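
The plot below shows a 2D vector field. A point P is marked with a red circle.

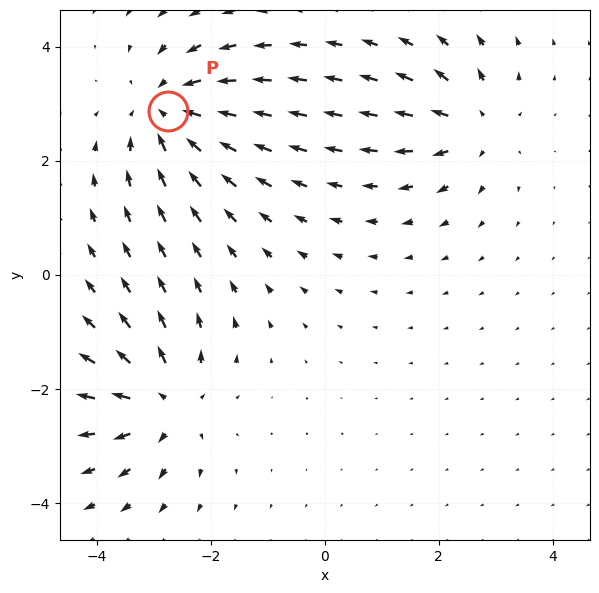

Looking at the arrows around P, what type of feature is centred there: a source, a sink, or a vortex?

sink

At P (-2.7, 2.9) the arrows converge inward. Divergence about -5, curl ≈0 — negative divergence with near-zero curl is a sink.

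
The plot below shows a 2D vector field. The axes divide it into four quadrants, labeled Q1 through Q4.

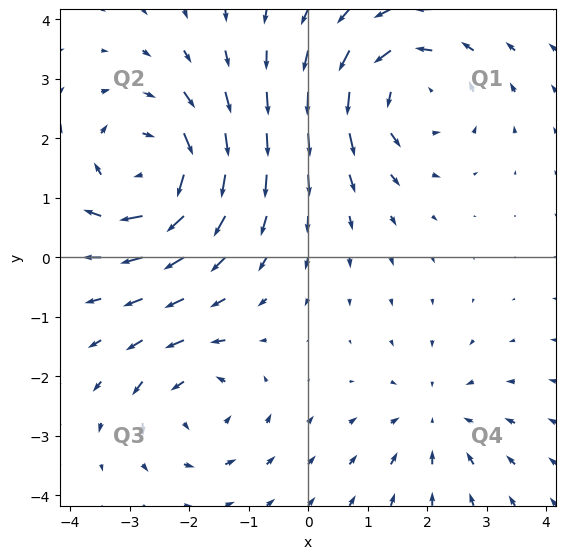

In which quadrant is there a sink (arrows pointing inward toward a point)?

Q4

The sink sits at approximately (2.1, -2.7), which lies in quadrant Q4. The divergence there is about -3, negative as expected for a sink.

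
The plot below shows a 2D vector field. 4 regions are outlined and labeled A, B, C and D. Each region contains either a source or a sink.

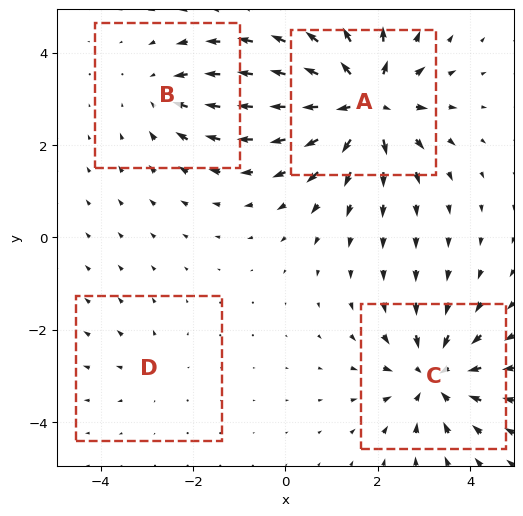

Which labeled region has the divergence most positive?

A

Divergence at each region's feature centre — A: about +7, B: about -3, C: about -5, D: about +2. Region A is most positive.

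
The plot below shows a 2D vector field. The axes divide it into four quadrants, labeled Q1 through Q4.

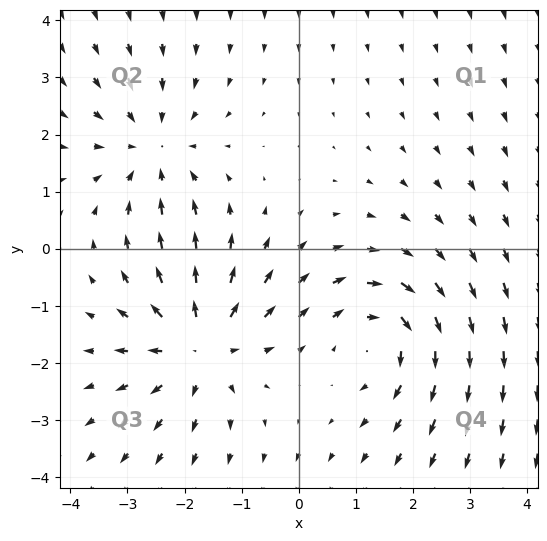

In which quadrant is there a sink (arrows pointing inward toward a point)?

The sink sits at approximately (-2.6, 1.7), which lies in quadrant Q2. The divergence there is about -3, negative as expected for a sink.

Q2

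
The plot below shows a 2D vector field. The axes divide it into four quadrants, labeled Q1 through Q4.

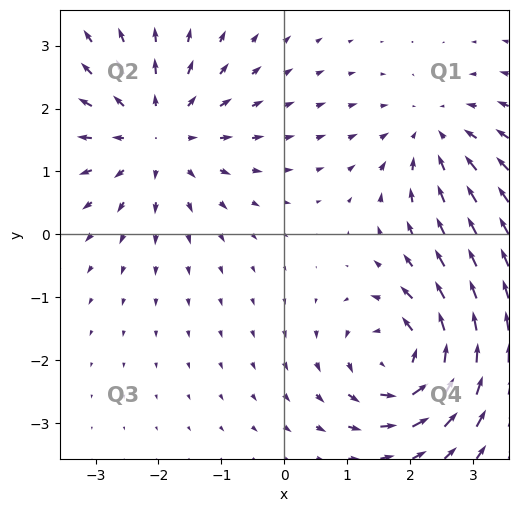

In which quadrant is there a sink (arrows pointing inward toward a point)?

The sink sits at approximately (2.4, 1.6), which lies in quadrant Q1. The divergence there is about -3, negative as expected for a sink.

Q1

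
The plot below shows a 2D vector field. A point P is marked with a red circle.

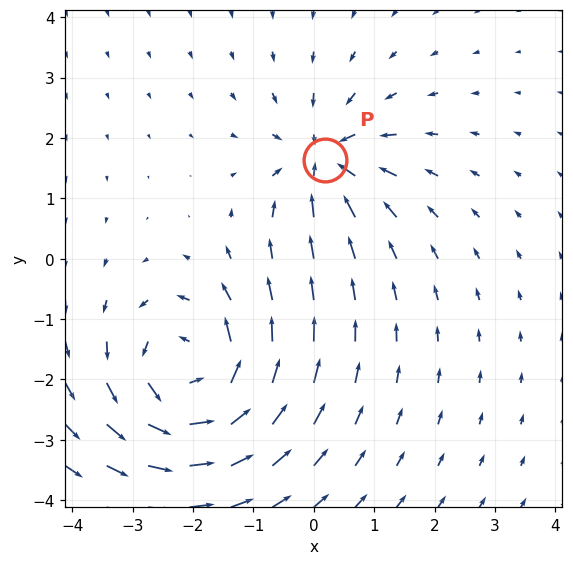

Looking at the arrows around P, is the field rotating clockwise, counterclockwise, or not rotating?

not rotating

Near P at (0.2, 1.6) the arrows show no circulation. The curl there is ≈0.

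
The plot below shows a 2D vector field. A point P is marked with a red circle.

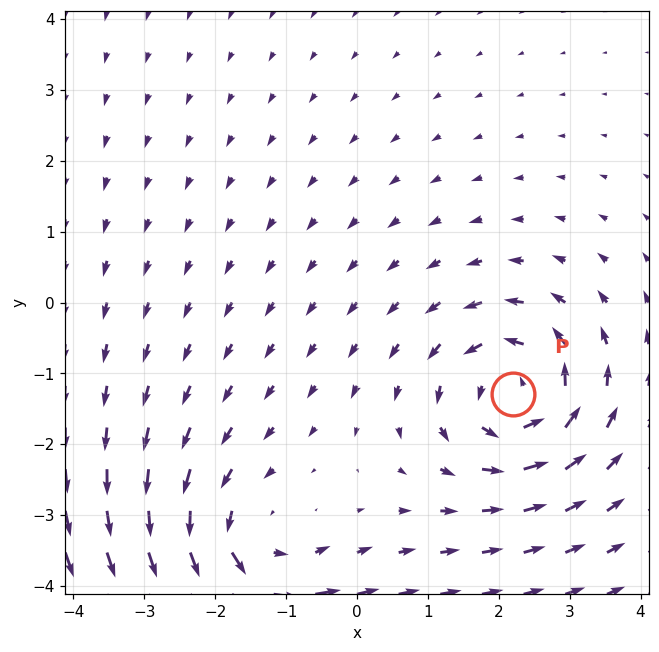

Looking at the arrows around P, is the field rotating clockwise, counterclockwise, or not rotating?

Near P at (2.2, -1.3) the arrows circulate counterclockwise. The curl (z-component) there is about +5; positive curl means counterclockwise rotation.

counterclockwise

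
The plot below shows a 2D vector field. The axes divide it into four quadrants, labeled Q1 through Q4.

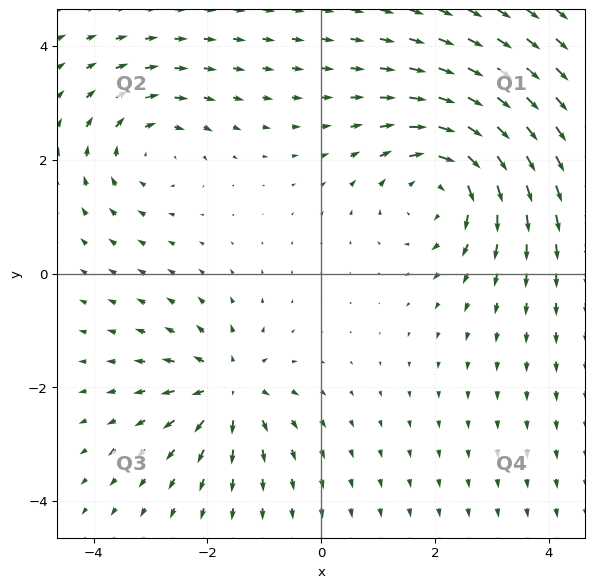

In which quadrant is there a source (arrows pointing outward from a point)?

The source sits at approximately (-1.6, -2.0), which lies in quadrant Q3. The divergence there is about +4, positive as expected for a source.

Q3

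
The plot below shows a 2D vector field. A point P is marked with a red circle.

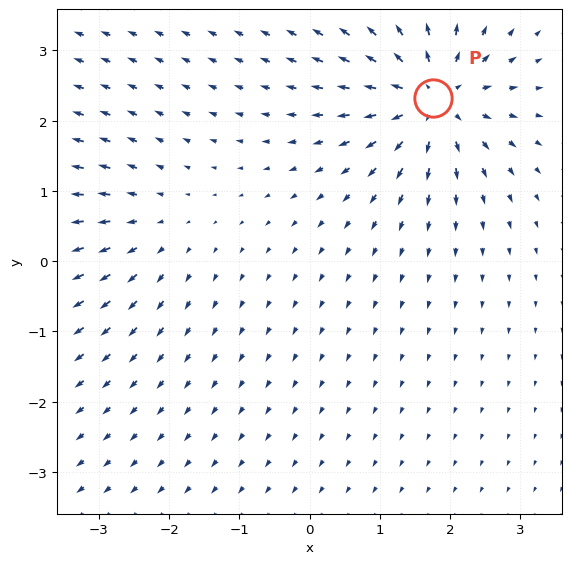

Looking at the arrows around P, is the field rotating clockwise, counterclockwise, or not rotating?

not rotating

Near P at (1.8, 2.3) the arrows show no circulation. The curl there is ≈0.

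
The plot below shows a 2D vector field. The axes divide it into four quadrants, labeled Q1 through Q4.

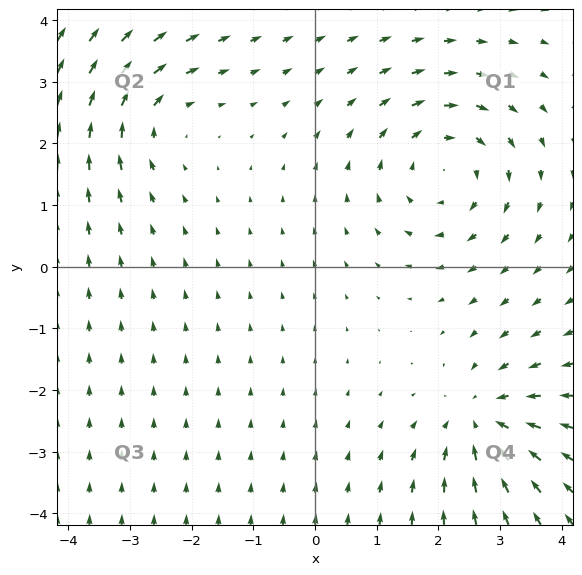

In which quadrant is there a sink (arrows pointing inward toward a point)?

Q4

The sink sits at approximately (2.7, -2.5), which lies in quadrant Q4. The divergence there is about -4, negative as expected for a sink.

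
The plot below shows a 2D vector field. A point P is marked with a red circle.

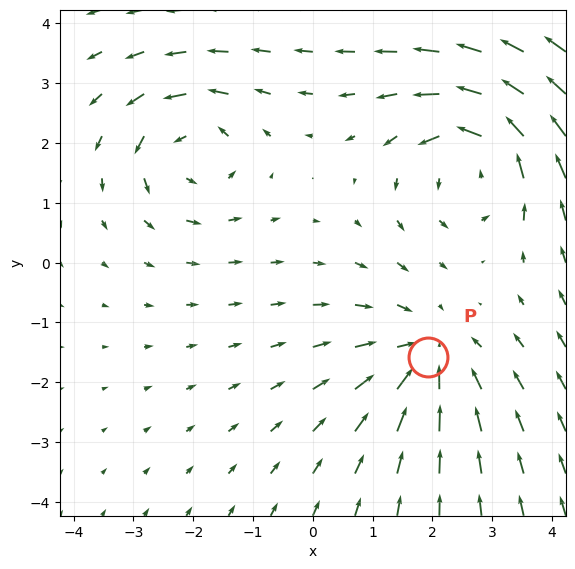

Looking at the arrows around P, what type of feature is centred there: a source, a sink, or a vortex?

sink

At P (1.9, -1.6) the arrows converge inward. Divergence about -3, curl ≈0 — negative divergence with near-zero curl is a sink.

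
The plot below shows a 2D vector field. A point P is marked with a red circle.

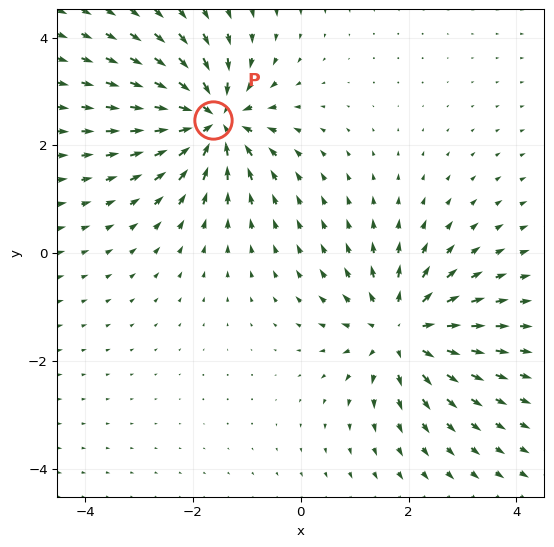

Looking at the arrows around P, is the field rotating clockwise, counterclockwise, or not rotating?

Near P at (-1.6, 2.5) the arrows show no circulation. The curl there is ≈0.

not rotating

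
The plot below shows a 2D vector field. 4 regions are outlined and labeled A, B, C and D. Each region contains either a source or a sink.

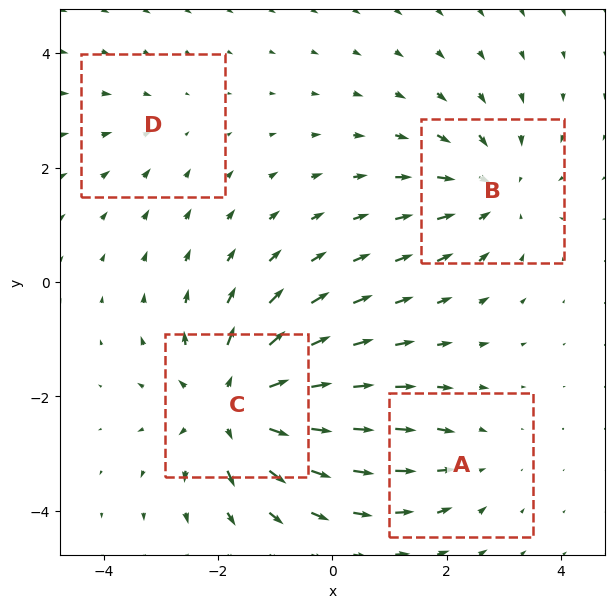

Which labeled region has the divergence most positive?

C

Divergence at each region's feature centre — A: about -3, B: about -4, C: about +7, D: about -2. Region C is most positive.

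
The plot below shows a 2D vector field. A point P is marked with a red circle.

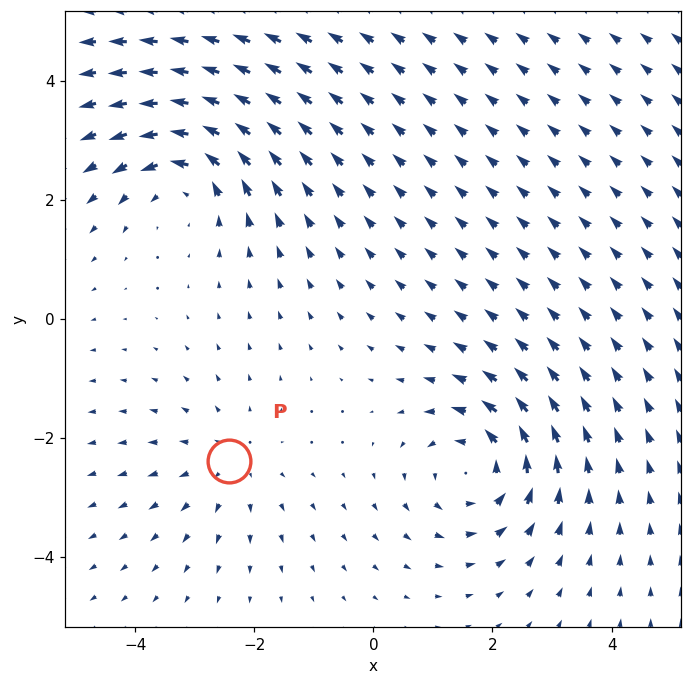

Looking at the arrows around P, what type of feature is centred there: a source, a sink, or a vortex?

At P (-2.4, -2.4) the arrows spread outward. Divergence about +2, curl ≈0 — positive divergence with near-zero curl is a source.

source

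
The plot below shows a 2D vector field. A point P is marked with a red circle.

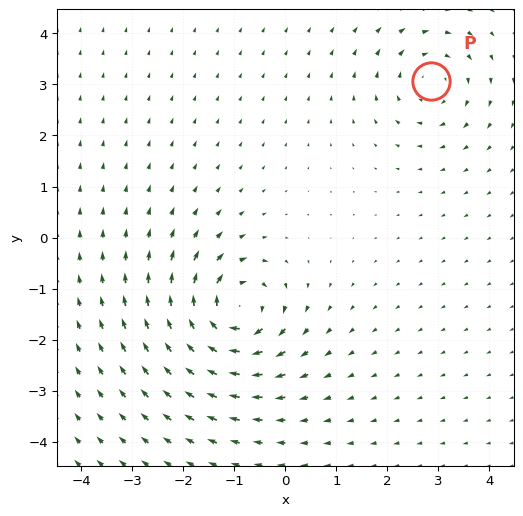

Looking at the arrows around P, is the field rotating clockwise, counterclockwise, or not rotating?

clockwise

Near P at (2.9, 3.1) the arrows circulate clockwise. The curl (z-component) there is about -3; negative curl means clockwise rotation.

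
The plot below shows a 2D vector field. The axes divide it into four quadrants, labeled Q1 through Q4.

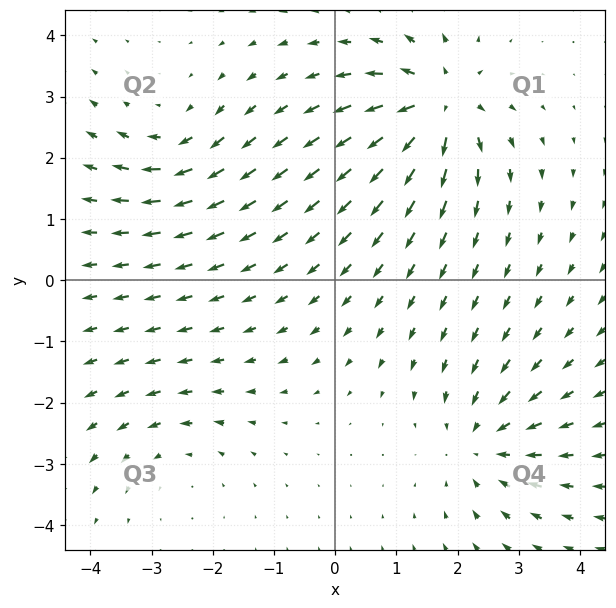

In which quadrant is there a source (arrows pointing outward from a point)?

The source sits at approximately (1.7, 2.9), which lies in quadrant Q1. The divergence there is about +7, positive as expected for a source.

Q1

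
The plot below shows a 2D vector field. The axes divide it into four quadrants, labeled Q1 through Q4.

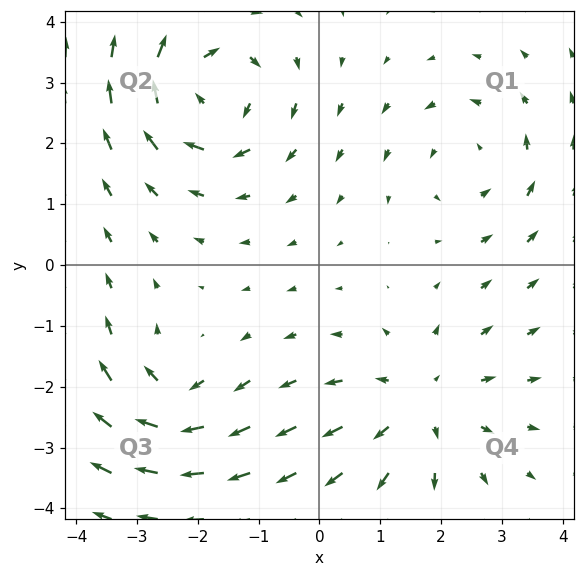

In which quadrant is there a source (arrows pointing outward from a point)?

The source sits at approximately (1.7, -2.3), which lies in quadrant Q4. The divergence there is about +3, positive as expected for a source.

Q4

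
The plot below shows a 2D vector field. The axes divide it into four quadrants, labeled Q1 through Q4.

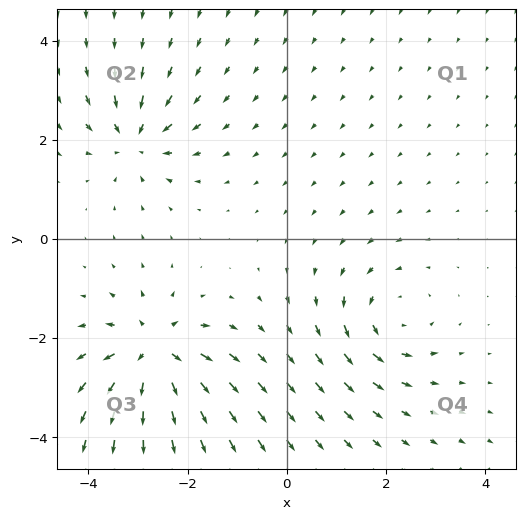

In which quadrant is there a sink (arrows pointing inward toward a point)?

The sink sits at approximately (-3.1, 2.0), which lies in quadrant Q2. The divergence there is about -4, negative as expected for a sink.

Q2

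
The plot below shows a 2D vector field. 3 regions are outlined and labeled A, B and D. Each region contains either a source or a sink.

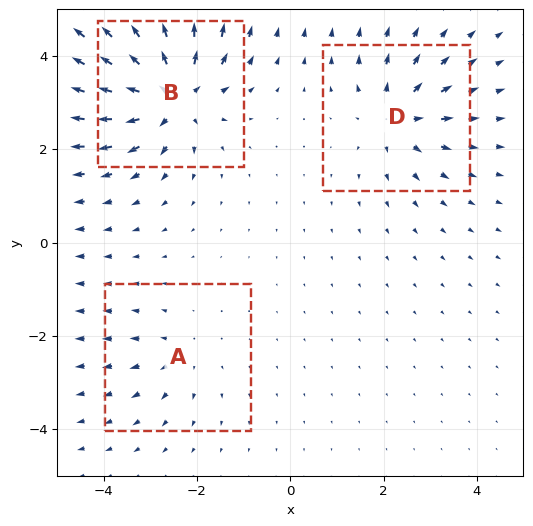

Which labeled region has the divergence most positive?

Divergence at each region's feature centre — A: about +2, B: about +6, D: about +4. Region B is most positive.

B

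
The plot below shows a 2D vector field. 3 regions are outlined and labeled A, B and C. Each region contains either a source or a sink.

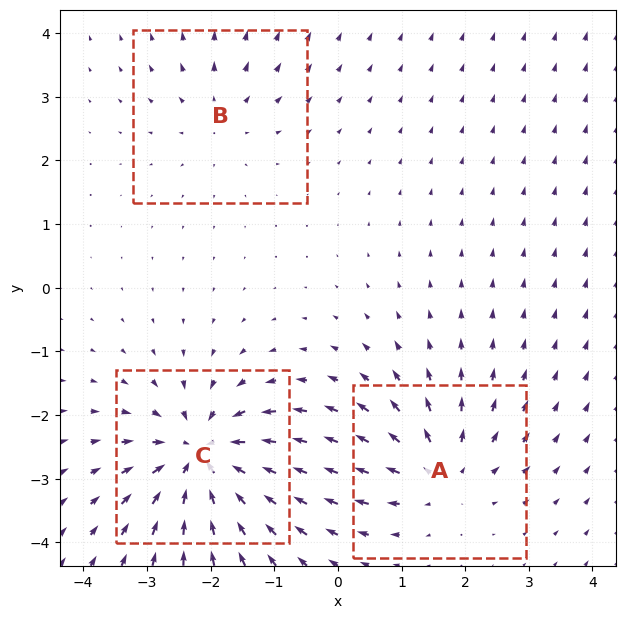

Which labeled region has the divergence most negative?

C

Divergence at each region's feature centre — A: about +4, B: about +2, C: about -6. Region C is most negative.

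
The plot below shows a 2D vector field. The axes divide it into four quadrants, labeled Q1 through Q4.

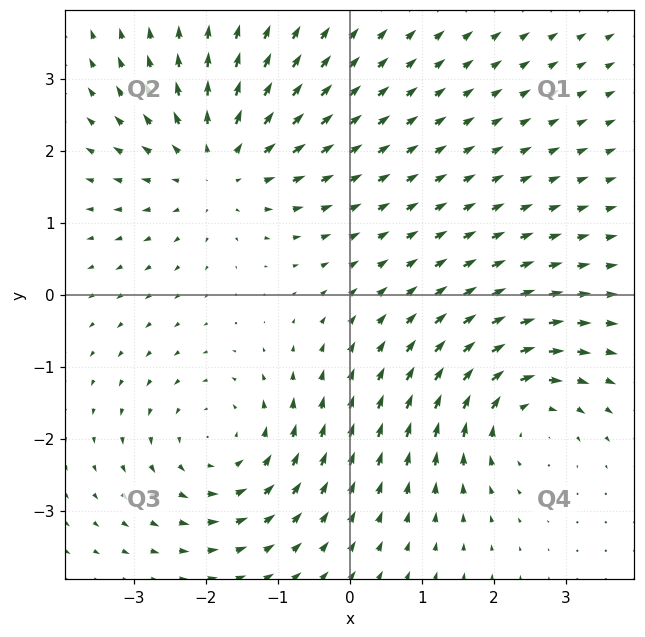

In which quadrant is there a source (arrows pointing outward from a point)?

Q2

The source sits at approximately (-1.8, 1.8), which lies in quadrant Q2. The divergence there is about +4, positive as expected for a source.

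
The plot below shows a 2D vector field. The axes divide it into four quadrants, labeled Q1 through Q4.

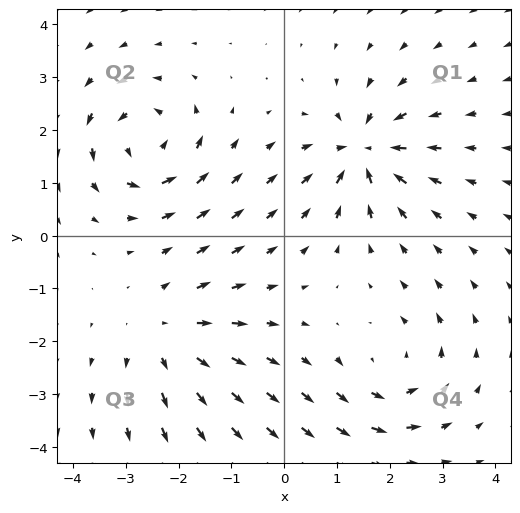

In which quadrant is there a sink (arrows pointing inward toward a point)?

Q1

The sink sits at approximately (1.5, 1.6), which lies in quadrant Q1. The divergence there is about -7, negative as expected for a sink.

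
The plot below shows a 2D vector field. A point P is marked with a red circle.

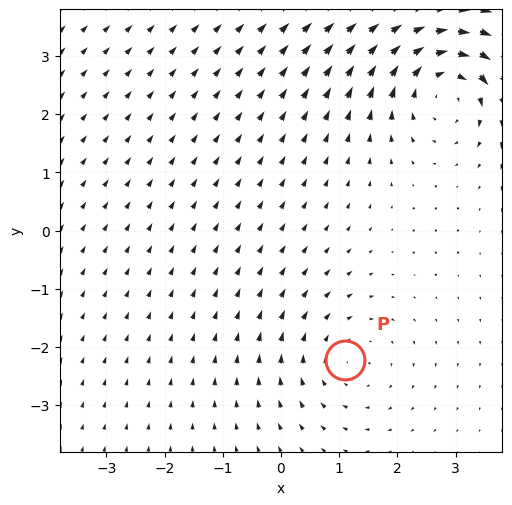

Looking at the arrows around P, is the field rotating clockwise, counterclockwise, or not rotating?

clockwise

Near P at (1.1, -2.2) the arrows circulate clockwise. The curl (z-component) there is about -2; negative curl means clockwise rotation.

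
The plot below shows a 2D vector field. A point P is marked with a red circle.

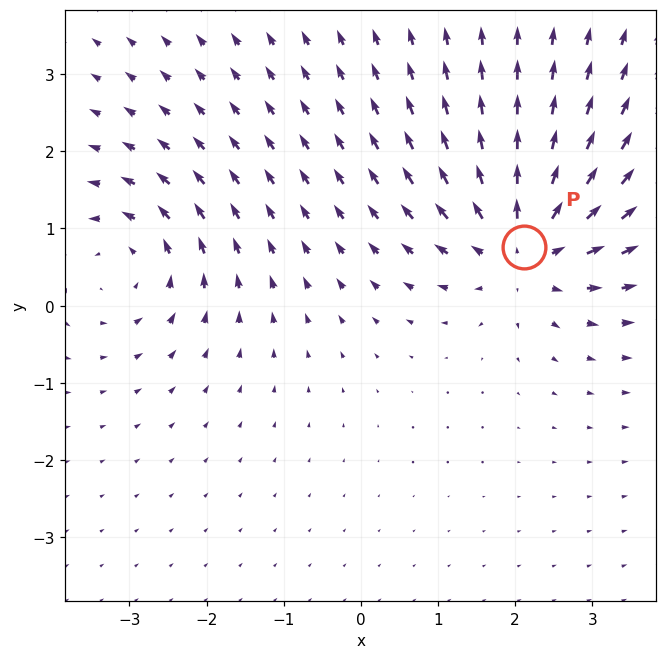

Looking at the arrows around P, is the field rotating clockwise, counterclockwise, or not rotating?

Near P at (2.1, 0.8) the arrows show no circulation. The curl there is ≈0.

not rotating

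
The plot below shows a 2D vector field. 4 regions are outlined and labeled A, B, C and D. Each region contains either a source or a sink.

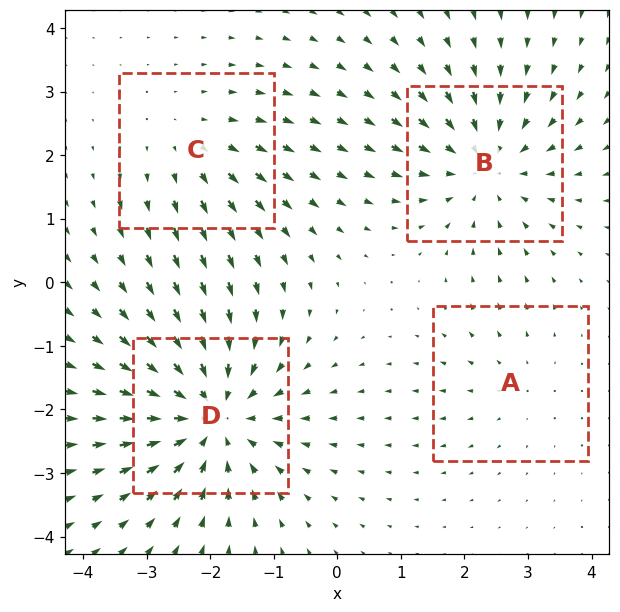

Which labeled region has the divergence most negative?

D

Divergence at each region's feature centre — A: about +2, B: about -4, C: about +3, D: about -6. Region D is most negative.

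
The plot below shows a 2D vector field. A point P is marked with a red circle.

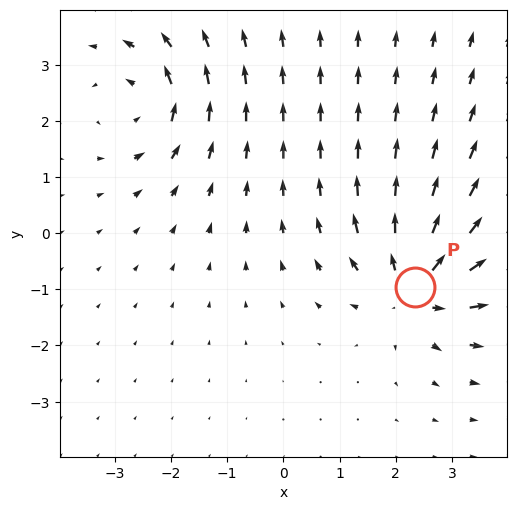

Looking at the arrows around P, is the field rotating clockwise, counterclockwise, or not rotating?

not rotating

Near P at (2.3, -1.0) the arrows show no circulation. The curl there is ≈0.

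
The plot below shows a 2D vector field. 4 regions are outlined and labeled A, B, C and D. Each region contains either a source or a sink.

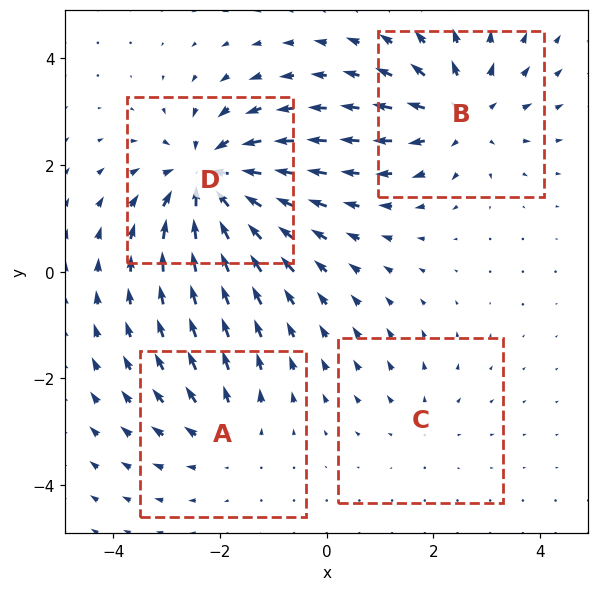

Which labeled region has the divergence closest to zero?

C

Divergence at each region's feature centre — A: about +3, B: about +5, C: about +2, D: about -7. Region C is closest to zero.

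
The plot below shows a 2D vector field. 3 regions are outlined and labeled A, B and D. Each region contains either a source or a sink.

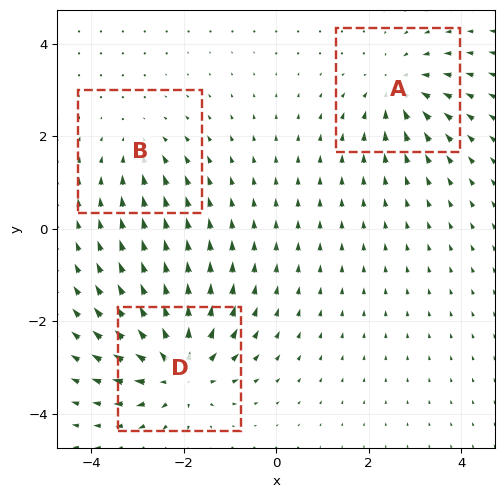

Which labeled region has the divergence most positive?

D

Divergence at each region's feature centre — A: about -4, B: about -2, D: about +6. Region D is most positive.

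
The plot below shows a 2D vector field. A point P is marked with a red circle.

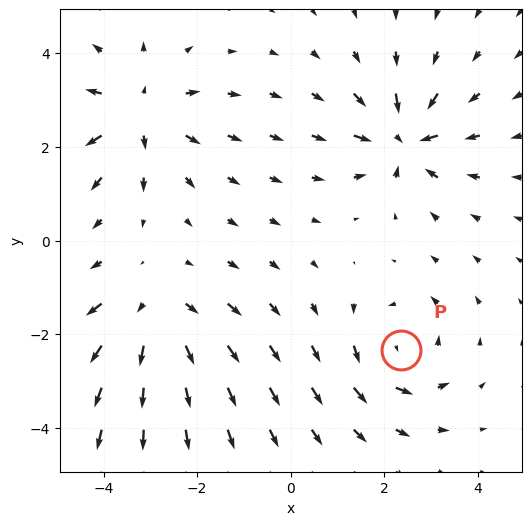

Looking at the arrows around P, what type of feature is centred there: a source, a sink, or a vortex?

vortex

At P (2.4, -2.3) the arrows circulate counterclockwise. Divergence ≈0, curl about +5 — near-zero divergence with nonzero curl is a vortex.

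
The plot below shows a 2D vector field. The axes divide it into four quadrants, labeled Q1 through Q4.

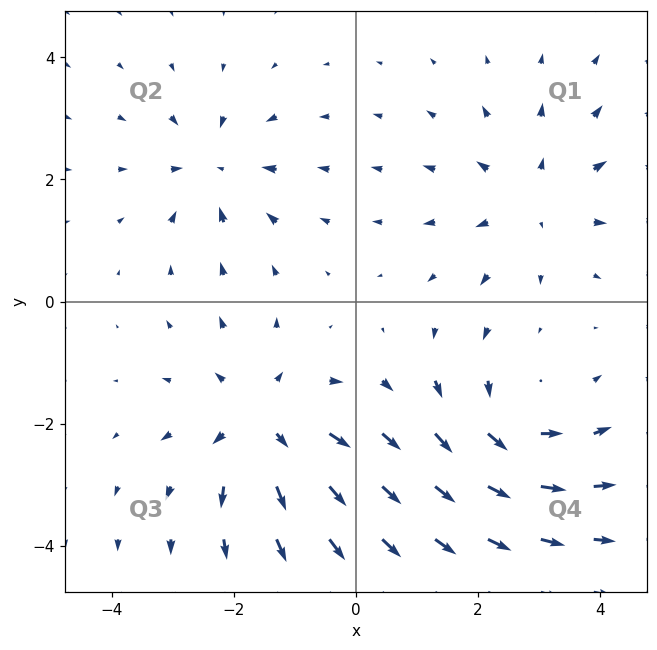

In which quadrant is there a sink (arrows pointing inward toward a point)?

The sink sits at approximately (-2.3, 2.2), which lies in quadrant Q2. The divergence there is about -4, negative as expected for a sink.

Q2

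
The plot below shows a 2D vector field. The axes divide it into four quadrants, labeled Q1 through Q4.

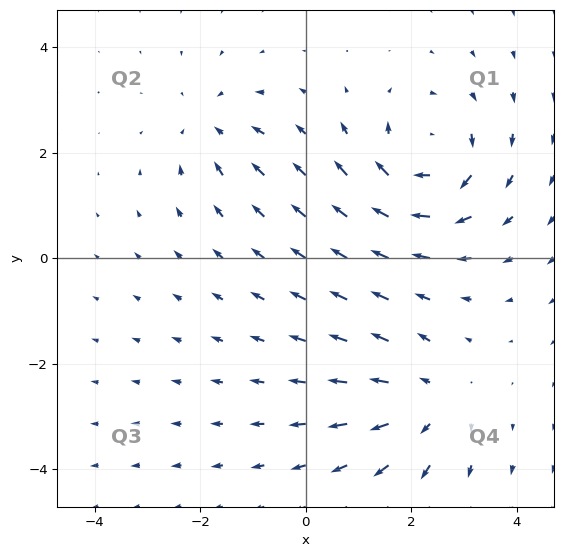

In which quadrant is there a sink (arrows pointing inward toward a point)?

The sink sits at approximately (-1.8, 2.5), which lies in quadrant Q2. The divergence there is about -3, negative as expected for a sink.

Q2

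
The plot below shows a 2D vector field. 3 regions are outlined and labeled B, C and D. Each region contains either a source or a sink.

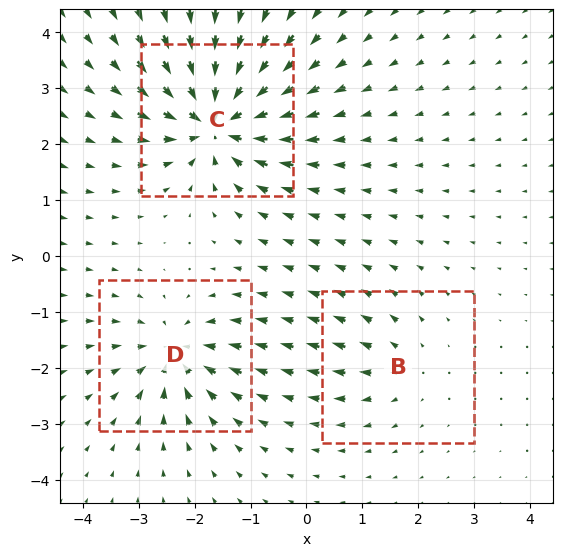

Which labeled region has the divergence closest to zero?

B

Divergence at each region's feature centre — B: about +2, C: about -7, D: about -4. Region B is closest to zero.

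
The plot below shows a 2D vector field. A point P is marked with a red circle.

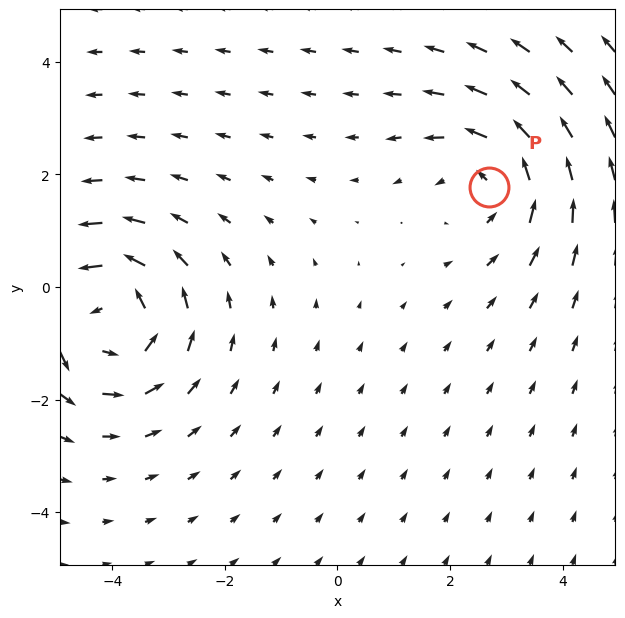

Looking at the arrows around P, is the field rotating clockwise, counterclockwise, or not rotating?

Near P at (2.7, 1.8) the arrows circulate counterclockwise. The curl (z-component) there is about +3; positive curl means counterclockwise rotation.

counterclockwise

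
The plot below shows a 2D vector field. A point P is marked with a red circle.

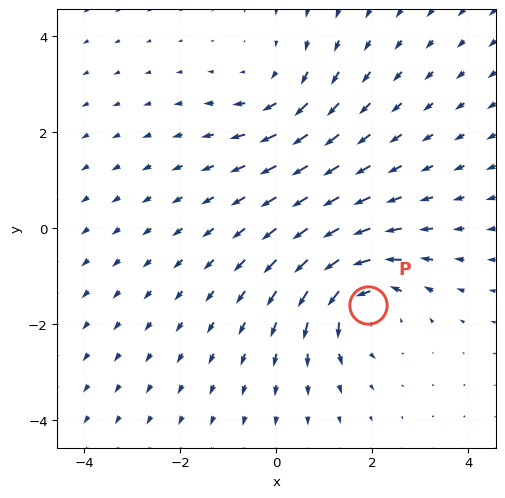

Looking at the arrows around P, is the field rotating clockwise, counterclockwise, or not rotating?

Near P at (1.9, -1.6) the arrows circulate counterclockwise. The curl (z-component) there is about +5; positive curl means counterclockwise rotation.

counterclockwise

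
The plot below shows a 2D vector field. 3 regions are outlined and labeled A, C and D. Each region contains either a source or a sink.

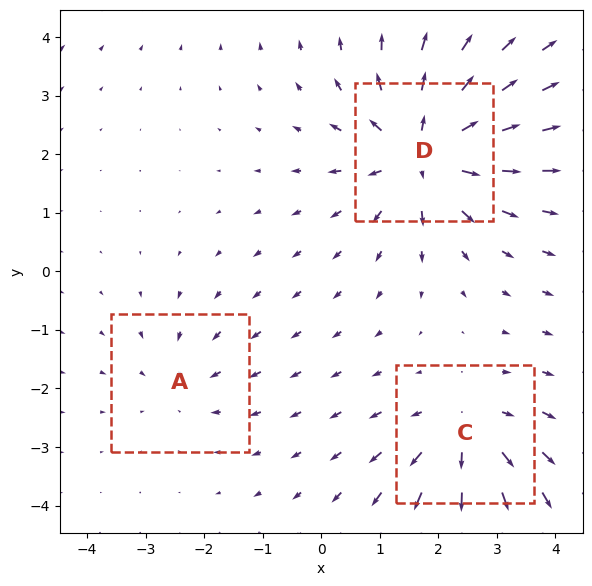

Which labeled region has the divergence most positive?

D

Divergence at each region's feature centre — A: about -2, C: about +3, D: about +5. Region D is most positive.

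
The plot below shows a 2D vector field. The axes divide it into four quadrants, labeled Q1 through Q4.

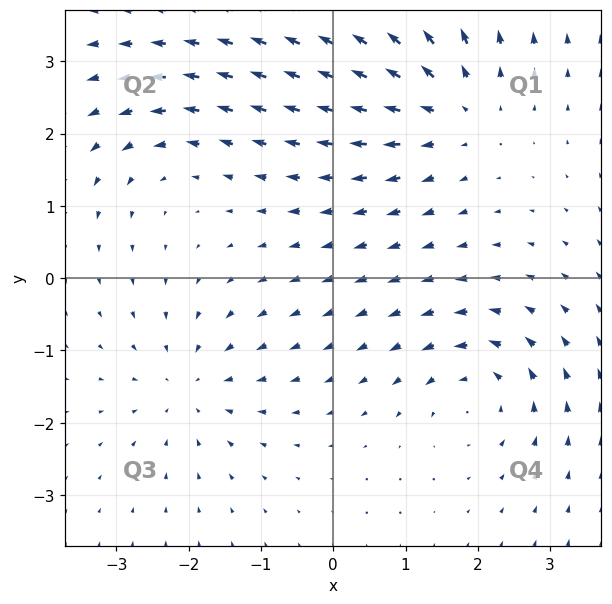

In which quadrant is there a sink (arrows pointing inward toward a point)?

Q3

The sink sits at approximately (-2.0, -1.5), which lies in quadrant Q3. The divergence there is about -4, negative as expected for a sink.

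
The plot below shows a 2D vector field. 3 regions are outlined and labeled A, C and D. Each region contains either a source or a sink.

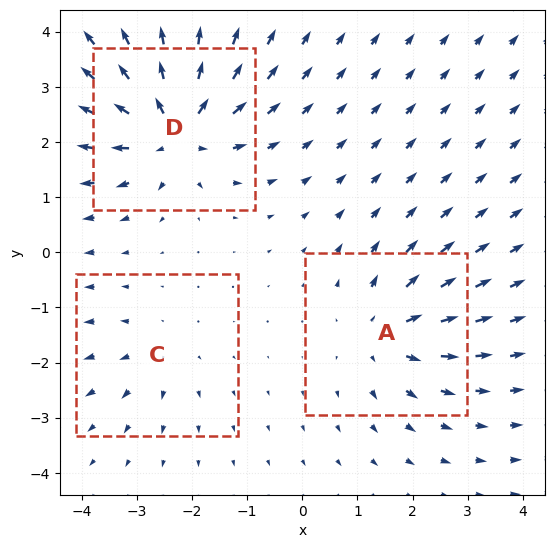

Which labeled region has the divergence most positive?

Divergence at each region's feature centre — A: about +4, C: about +2, D: about +6. Region D is most positive.

D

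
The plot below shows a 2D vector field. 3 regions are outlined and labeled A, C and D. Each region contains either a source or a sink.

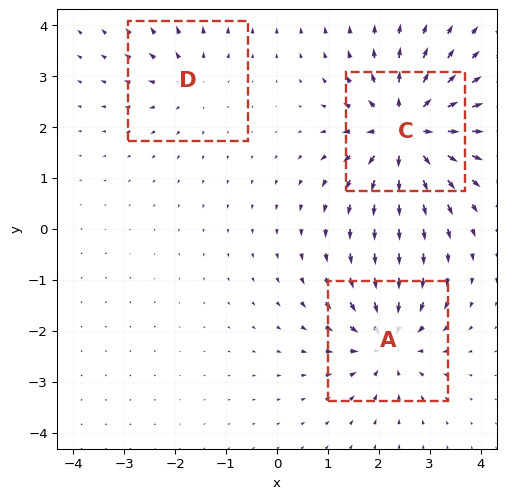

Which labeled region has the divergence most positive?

Divergence at each region's feature centre — A: about -4, C: about +6, D: about +2. Region C is most positive.

C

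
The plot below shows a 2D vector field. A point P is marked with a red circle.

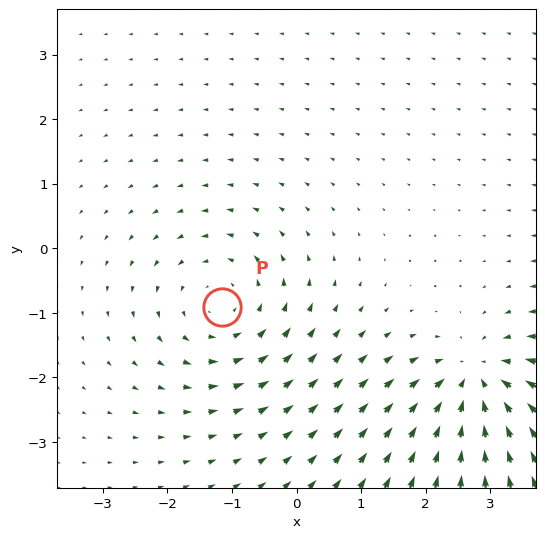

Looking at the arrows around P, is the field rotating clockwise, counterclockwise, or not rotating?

counterclockwise

Near P at (-1.1, -0.9) the arrows circulate counterclockwise. The curl (z-component) there is about +3; positive curl means counterclockwise rotation.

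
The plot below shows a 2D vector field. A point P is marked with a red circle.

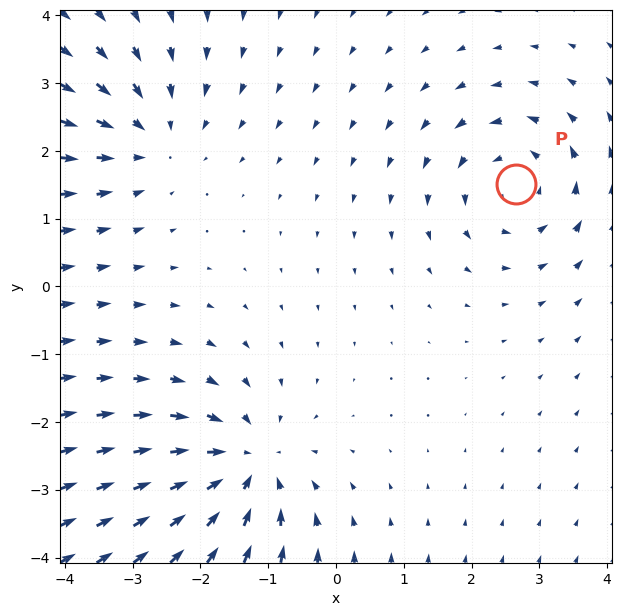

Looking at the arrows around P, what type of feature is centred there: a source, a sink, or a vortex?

At P (2.7, 1.5) the arrows circulate counterclockwise. Divergence ≈0, curl about +4 — near-zero divergence with nonzero curl is a vortex.

vortex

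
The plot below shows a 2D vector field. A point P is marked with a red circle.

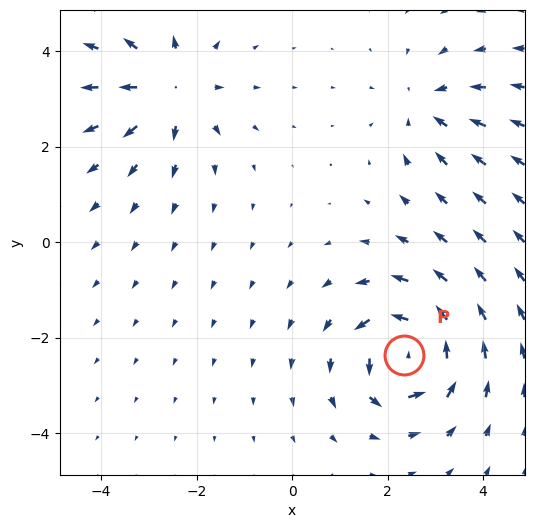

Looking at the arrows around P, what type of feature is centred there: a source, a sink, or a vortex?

At P (2.3, -2.4) the arrows circulate counterclockwise. Divergence ≈0, curl about +6 — near-zero divergence with nonzero curl is a vortex.

vortex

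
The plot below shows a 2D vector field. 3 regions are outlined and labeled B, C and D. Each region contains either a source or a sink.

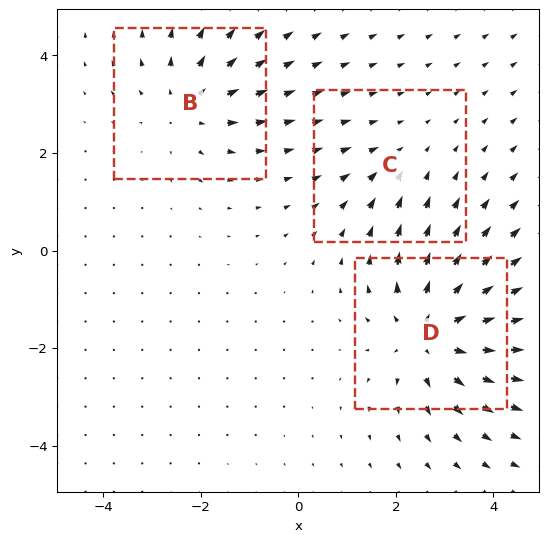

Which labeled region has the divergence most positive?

D

Divergence at each region's feature centre — B: about +3, C: about -2, D: about +4. Region D is most positive.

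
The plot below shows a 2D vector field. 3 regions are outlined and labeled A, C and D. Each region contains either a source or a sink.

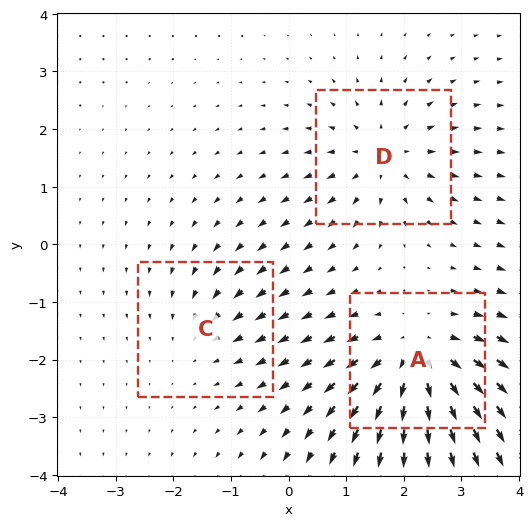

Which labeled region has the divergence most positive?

Divergence at each region's feature centre — A: about +5, C: about -2, D: about +4. Region A is most positive.

A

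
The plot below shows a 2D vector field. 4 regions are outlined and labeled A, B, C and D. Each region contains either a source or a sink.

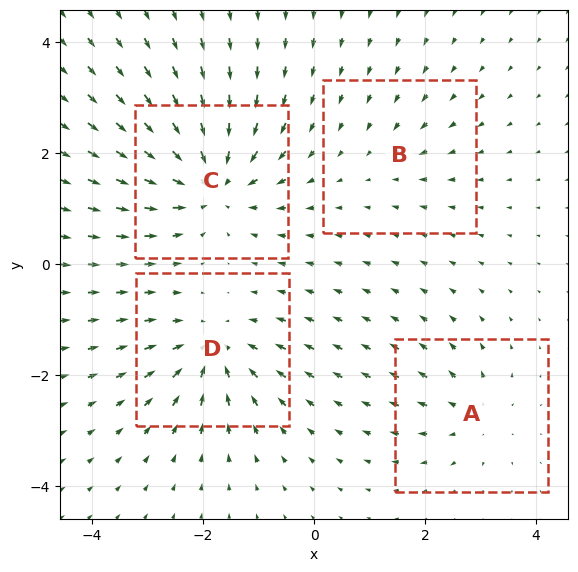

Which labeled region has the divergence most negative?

Divergence at each region's feature centre — A: about +4, B: about -2, C: about -8, D: about -6. Region C is most negative.

C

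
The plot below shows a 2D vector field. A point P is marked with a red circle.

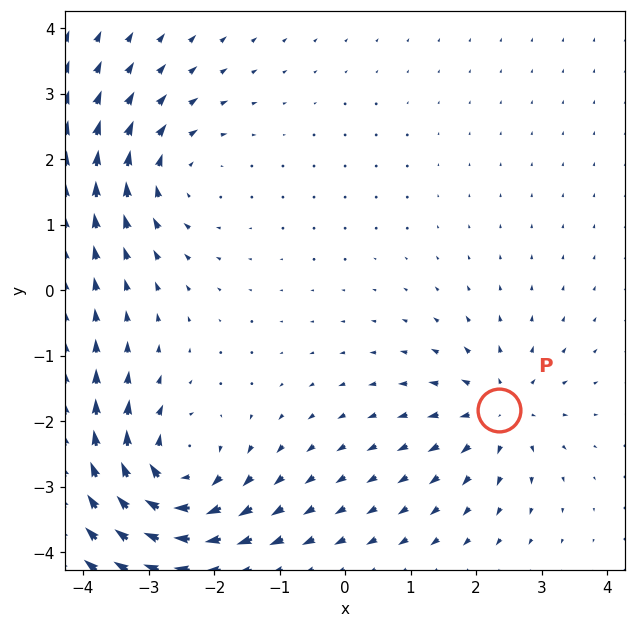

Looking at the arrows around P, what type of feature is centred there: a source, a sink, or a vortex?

At P (2.4, -1.8) the arrows spread outward. Divergence about +4, curl ≈0 — positive divergence with near-zero curl is a source.

source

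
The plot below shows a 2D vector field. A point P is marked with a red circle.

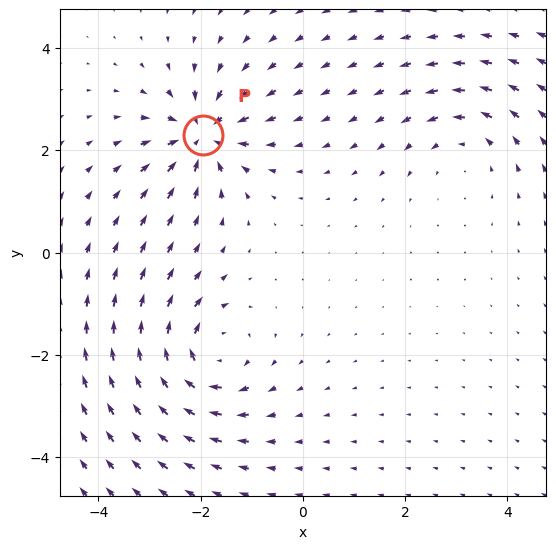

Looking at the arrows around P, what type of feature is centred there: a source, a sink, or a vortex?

At P (-2.0, 2.3) the arrows converge inward. Divergence about -6, curl ≈0 — negative divergence with near-zero curl is a sink.

sink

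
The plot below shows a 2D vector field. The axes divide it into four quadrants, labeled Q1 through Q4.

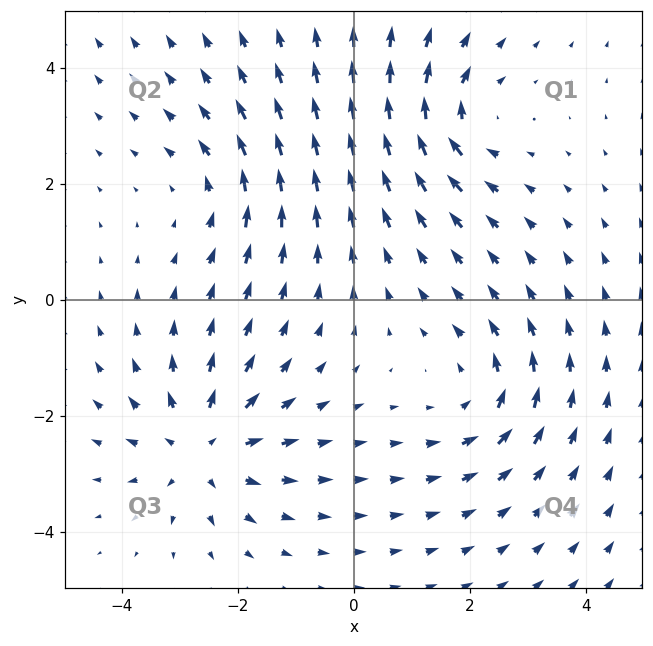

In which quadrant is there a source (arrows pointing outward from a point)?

The source sits at approximately (-2.6, -2.5), which lies in quadrant Q3. The divergence there is about +5, positive as expected for a source.

Q3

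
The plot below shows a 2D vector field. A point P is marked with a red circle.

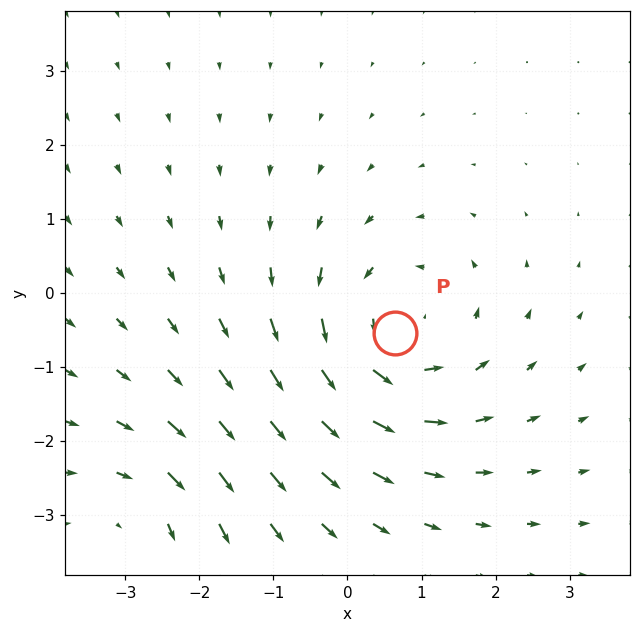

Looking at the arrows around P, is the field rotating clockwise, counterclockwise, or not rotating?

counterclockwise

Near P at (0.6, -0.5) the arrows circulate counterclockwise. The curl (z-component) there is about +4; positive curl means counterclockwise rotation.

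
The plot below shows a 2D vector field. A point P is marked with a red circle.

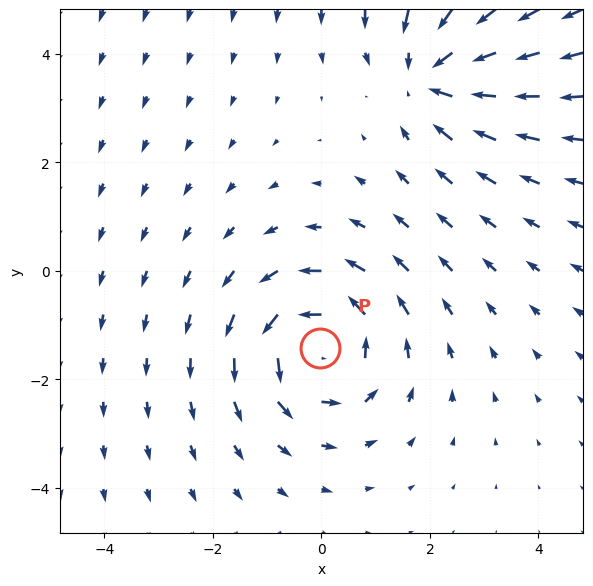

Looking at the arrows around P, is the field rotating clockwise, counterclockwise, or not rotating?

Near P at (-0.0, -1.4) the arrows circulate counterclockwise. The curl (z-component) there is about +3; positive curl means counterclockwise rotation.

counterclockwise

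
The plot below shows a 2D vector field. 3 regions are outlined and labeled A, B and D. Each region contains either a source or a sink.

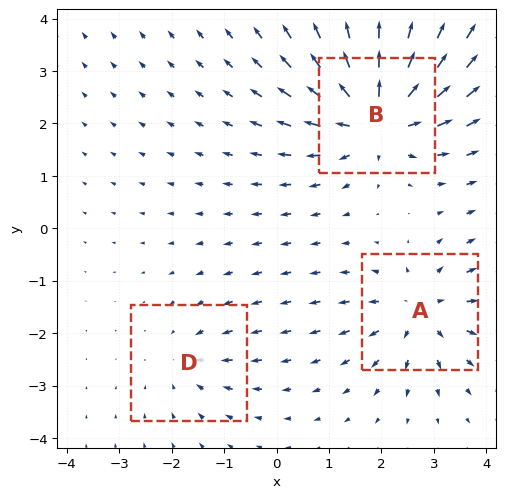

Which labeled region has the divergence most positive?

Divergence at each region's feature centre — A: about +4, B: about +6, D: about -2. Region B is most positive.

B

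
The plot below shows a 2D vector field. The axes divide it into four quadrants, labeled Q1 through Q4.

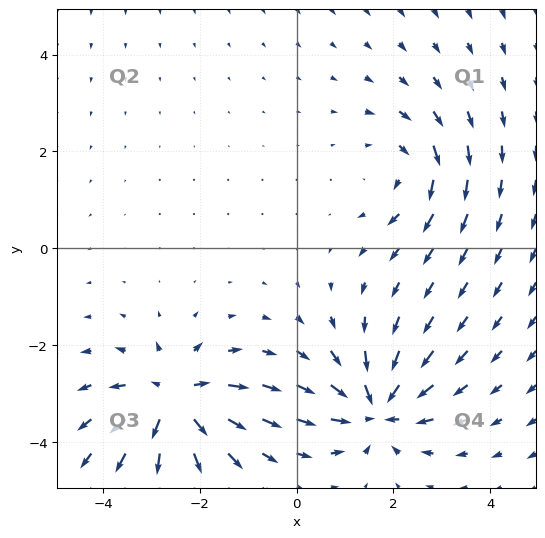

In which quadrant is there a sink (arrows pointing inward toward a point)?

Q4

The sink sits at approximately (1.7, -3.3), which lies in quadrant Q4. The divergence there is about -6, negative as expected for a sink.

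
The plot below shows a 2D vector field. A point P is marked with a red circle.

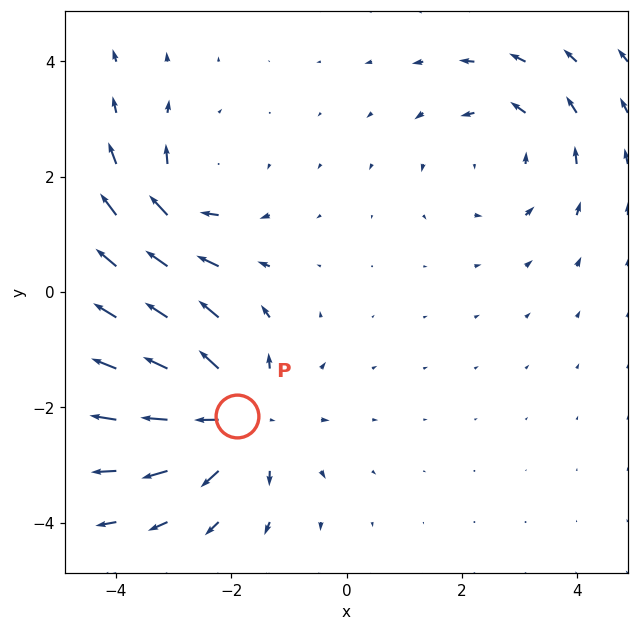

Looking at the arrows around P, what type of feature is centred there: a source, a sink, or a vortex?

At P (-1.9, -2.2) the arrows spread outward. Divergence about +5, curl ≈0 — positive divergence with near-zero curl is a source.

source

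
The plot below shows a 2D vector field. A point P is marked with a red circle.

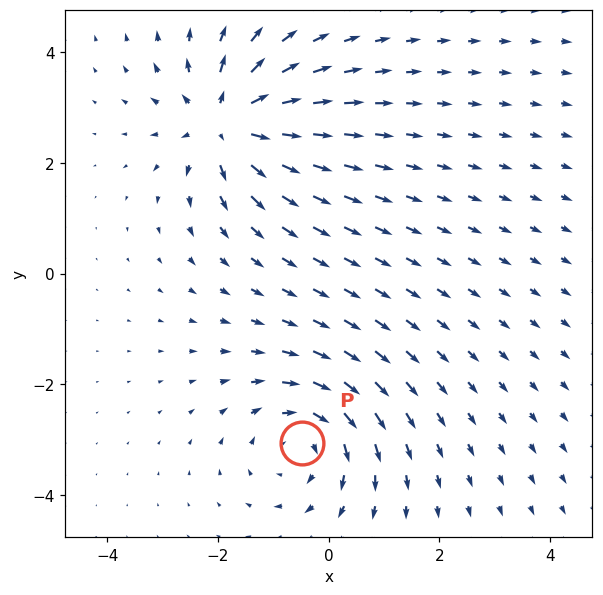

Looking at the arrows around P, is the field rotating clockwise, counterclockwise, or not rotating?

clockwise

Near P at (-0.5, -3.1) the arrows circulate clockwise. The curl (z-component) there is about -3; negative curl means clockwise rotation.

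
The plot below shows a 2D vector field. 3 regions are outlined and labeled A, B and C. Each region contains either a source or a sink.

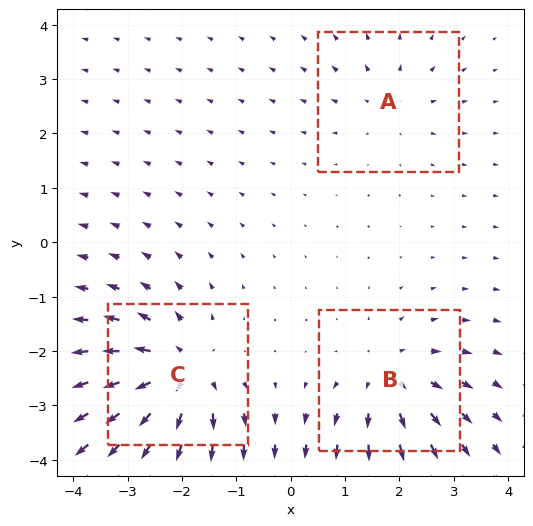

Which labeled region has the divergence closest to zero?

Divergence at each region's feature centre — A: about +2, B: about +3, C: about +5. Region A is closest to zero.

A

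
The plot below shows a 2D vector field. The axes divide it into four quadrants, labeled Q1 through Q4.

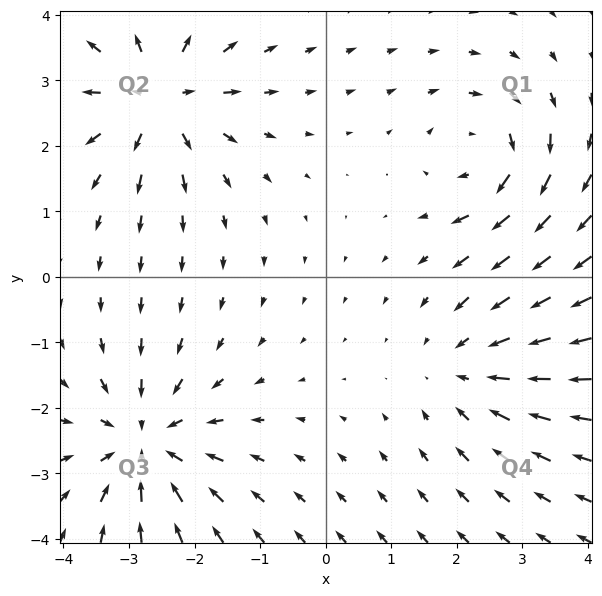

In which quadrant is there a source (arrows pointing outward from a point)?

Q2

The source sits at approximately (-2.5, 2.7), which lies in quadrant Q2. The divergence there is about +5, positive as expected for a source.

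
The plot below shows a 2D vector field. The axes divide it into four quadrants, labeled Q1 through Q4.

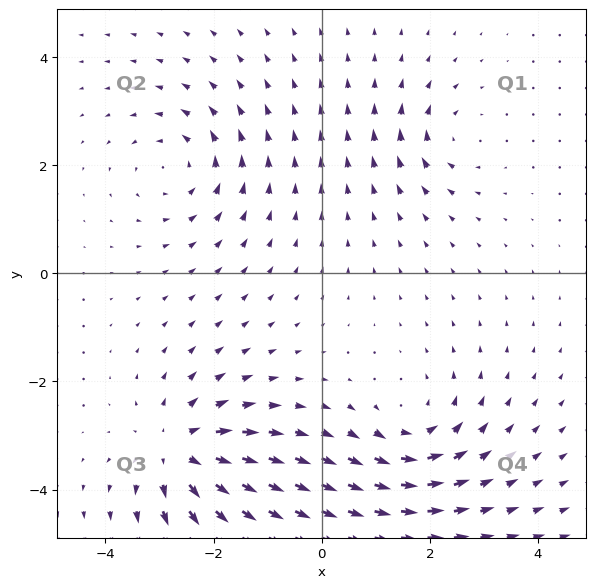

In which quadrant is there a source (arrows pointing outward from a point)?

Q3

The source sits at approximately (-2.6, -3.3), which lies in quadrant Q3. The divergence there is about +5, positive as expected for a source.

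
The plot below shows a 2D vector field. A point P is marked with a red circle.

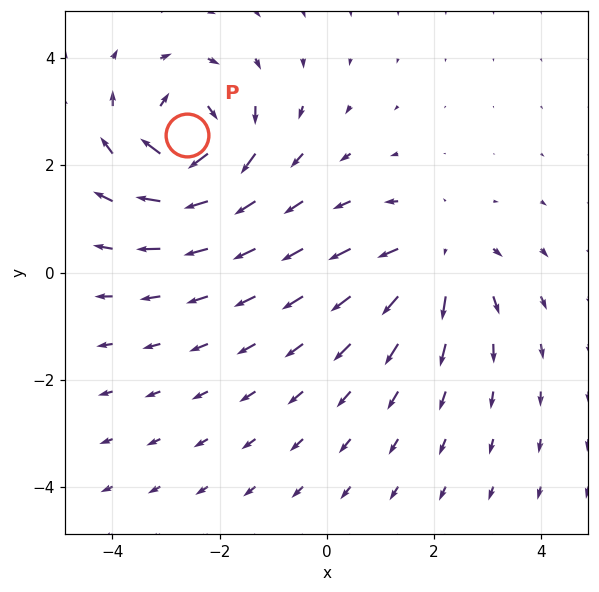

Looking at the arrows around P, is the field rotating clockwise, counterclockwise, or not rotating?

clockwise

Near P at (-2.6, 2.6) the arrows circulate clockwise. The curl (z-component) there is about -6; negative curl means clockwise rotation.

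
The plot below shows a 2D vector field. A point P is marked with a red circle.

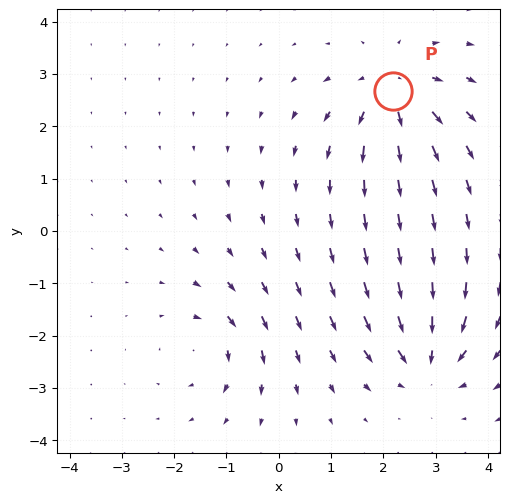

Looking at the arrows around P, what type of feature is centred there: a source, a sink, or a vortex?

At P (2.2, 2.7) the arrows spread outward. Divergence about +4, curl ≈0 — positive divergence with near-zero curl is a source.

source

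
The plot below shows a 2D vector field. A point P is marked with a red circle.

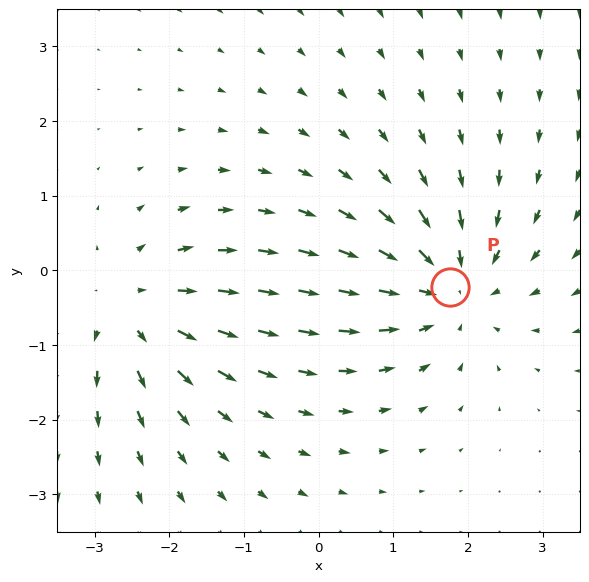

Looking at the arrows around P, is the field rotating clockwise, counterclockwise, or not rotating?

not rotating

Near P at (1.8, -0.2) the arrows show no circulation. The curl there is ≈0.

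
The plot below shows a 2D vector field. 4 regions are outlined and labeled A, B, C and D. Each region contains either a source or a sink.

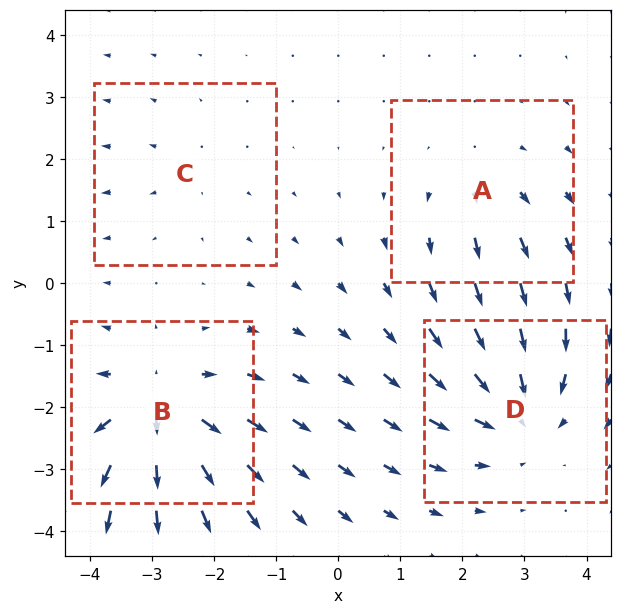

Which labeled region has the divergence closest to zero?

C

Divergence at each region's feature centre — A: about +3, B: about +6, C: about +2, D: about -5. Region C is closest to zero.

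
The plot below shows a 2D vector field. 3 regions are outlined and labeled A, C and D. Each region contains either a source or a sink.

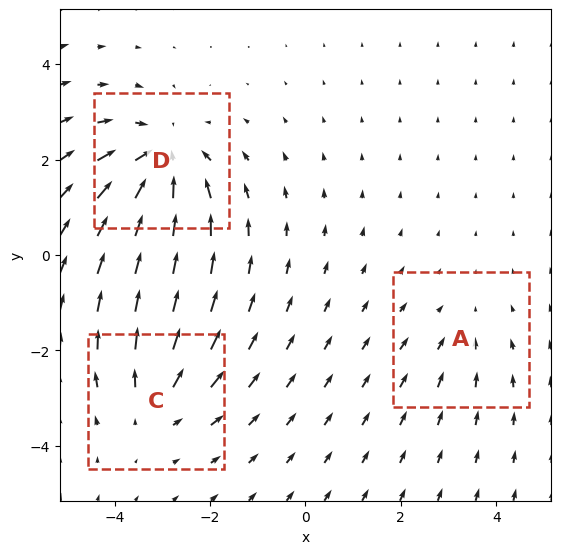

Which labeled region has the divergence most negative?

Divergence at each region's feature centre — A: about -2, C: about +3, D: about -4. Region D is most negative.

D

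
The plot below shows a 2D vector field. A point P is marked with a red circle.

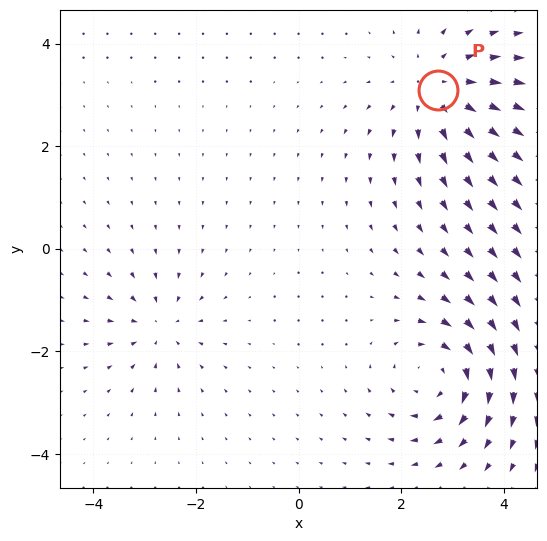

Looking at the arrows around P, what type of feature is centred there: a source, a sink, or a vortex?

source

At P (2.7, 3.1) the arrows spread outward. Divergence about +4, curl ≈0 — positive divergence with near-zero curl is a source.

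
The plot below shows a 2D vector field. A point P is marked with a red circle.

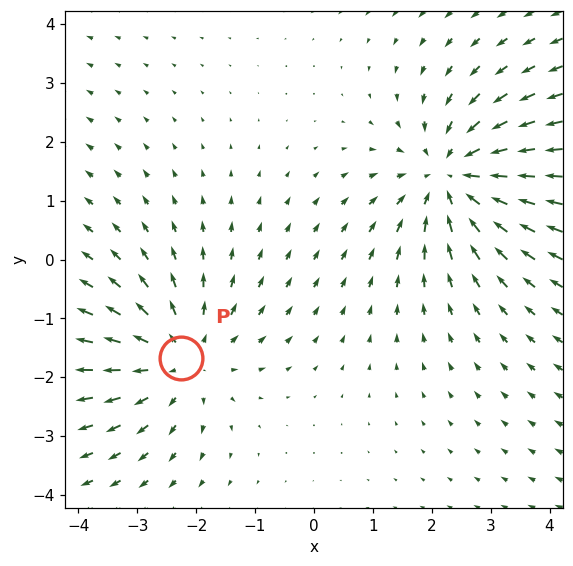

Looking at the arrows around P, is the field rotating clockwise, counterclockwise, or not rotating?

not rotating

Near P at (-2.3, -1.7) the arrows show no circulation. The curl there is ≈0.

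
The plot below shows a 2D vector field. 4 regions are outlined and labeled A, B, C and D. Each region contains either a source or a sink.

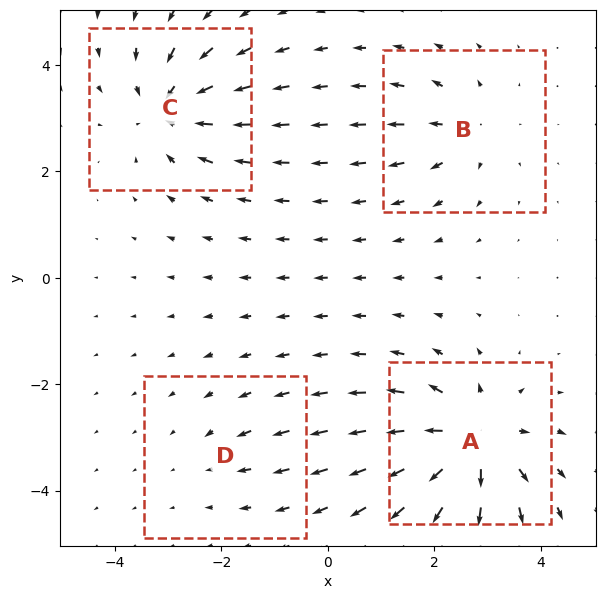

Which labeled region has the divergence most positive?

A

Divergence at each region's feature centre — A: about +8, B: about +4, C: about -6, D: about -2. Region A is most positive.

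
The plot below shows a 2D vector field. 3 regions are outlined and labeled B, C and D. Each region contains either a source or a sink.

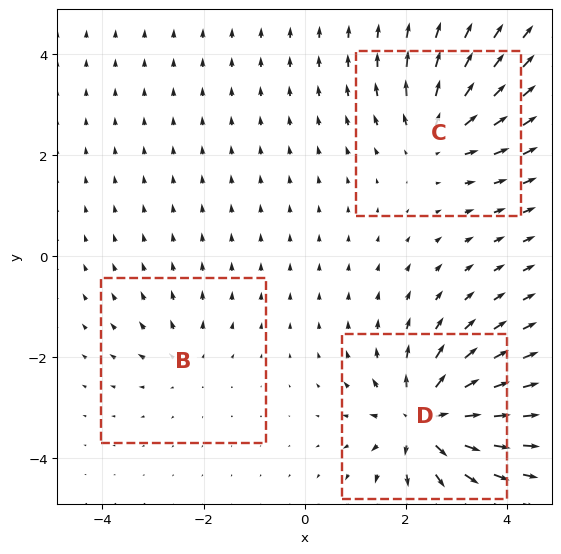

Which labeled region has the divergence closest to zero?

Divergence at each region's feature centre — B: about +2, C: about +4, D: about +6. Region B is closest to zero.

B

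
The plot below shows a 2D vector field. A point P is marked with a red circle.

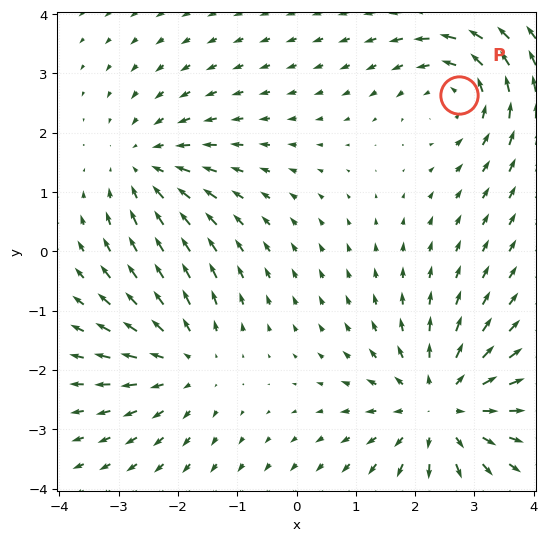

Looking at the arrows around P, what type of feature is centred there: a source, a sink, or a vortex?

At P (2.7, 2.6) the arrows circulate counterclockwise. Divergence ≈0, curl about +3 — near-zero divergence with nonzero curl is a vortex.

vortex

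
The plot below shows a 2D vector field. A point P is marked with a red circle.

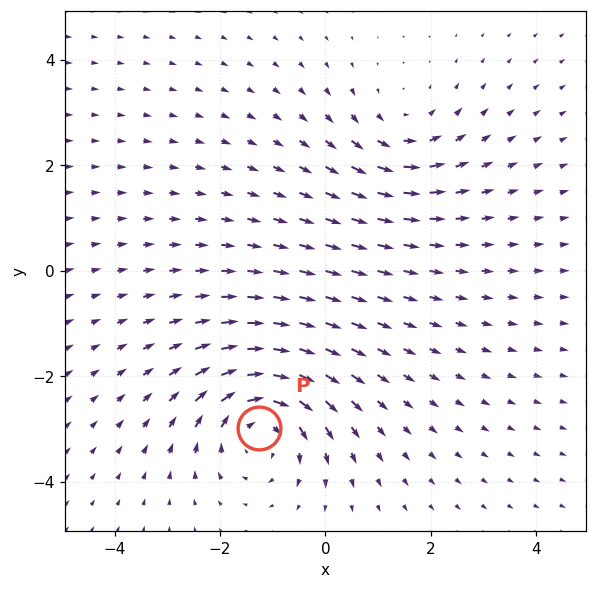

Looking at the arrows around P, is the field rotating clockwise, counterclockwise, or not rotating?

Near P at (-1.3, -3.0) the arrows circulate clockwise. The curl (z-component) there is about -4; negative curl means clockwise rotation.

clockwise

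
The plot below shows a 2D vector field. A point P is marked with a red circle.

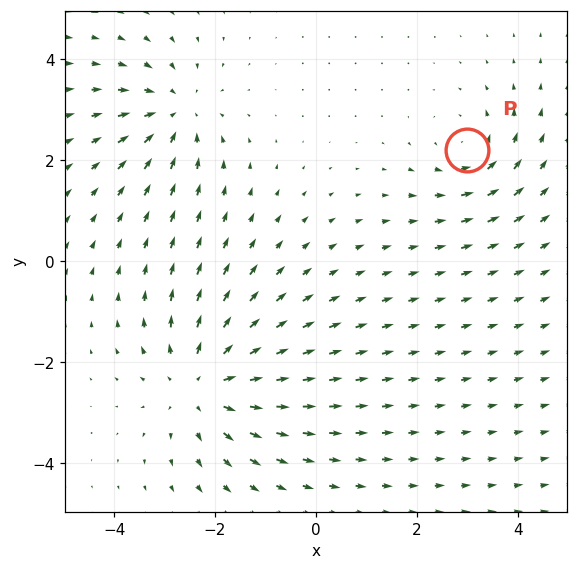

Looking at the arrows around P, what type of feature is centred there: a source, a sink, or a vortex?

vortex

At P (3.0, 2.2) the arrows circulate counterclockwise. Divergence ≈0, curl about +3 — near-zero divergence with nonzero curl is a vortex.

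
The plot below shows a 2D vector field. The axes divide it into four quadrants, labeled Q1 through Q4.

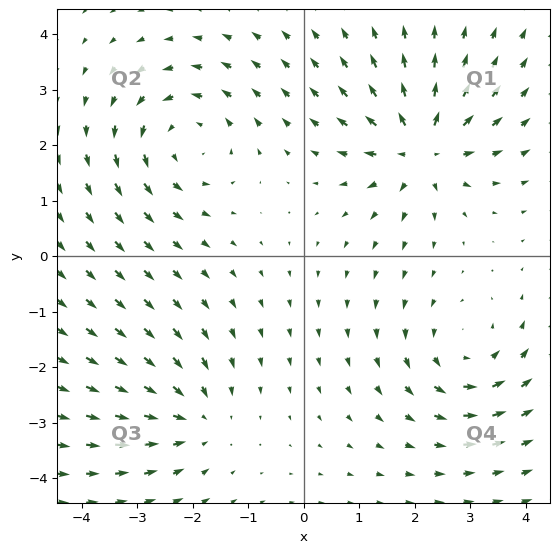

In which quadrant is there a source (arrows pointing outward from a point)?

The source sits at approximately (2.1, 2.0), which lies in quadrant Q1. The divergence there is about +6, positive as expected for a source.

Q1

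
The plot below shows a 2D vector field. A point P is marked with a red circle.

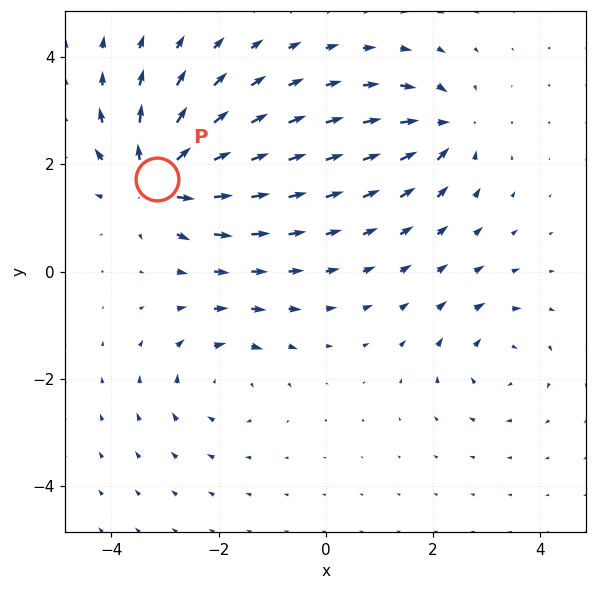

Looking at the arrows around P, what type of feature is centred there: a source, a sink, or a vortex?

source

At P (-3.1, 1.7) the arrows spread outward. Divergence about +6, curl ≈0 — positive divergence with near-zero curl is a source.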